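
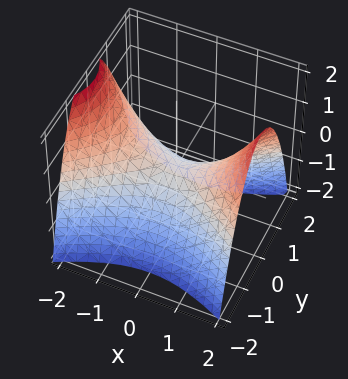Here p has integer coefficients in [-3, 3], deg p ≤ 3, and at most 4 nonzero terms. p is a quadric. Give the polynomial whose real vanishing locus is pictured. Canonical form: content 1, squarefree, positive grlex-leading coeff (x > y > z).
x^2 - 2*y^2 - 2*z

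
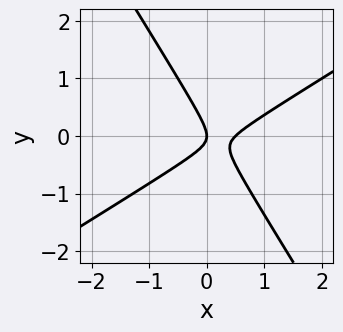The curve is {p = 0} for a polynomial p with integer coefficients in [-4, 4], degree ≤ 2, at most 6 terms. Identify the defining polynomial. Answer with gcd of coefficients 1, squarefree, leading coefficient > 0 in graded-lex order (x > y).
2*x^2 - 2*x*y - 2*y^2 - x

First, the degree is 2 — no degree-1 curve has this shape.
Then, reading off the gridlines: it meets the x-axis at x = 0 (among the integer gridlines); one y-axis crossing is at y = 0.
Finally, solving for integer coefficients yields p as stated.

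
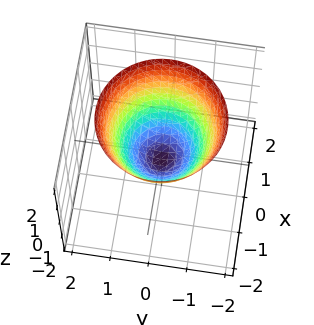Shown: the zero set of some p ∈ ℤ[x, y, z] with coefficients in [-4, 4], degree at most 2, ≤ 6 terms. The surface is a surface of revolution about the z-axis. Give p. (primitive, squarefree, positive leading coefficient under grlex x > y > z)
2*x^2 + 2*y^2 - 2*z - 1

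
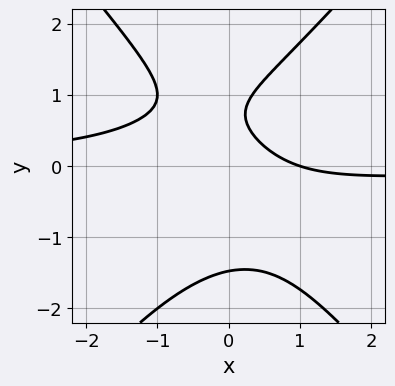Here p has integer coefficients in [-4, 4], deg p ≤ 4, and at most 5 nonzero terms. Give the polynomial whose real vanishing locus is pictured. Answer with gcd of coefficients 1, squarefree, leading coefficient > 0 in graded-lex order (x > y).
3*x^2*y - 2*y^3 + 2*x + 3*y - 2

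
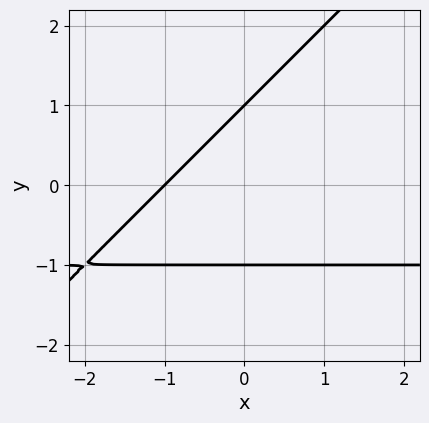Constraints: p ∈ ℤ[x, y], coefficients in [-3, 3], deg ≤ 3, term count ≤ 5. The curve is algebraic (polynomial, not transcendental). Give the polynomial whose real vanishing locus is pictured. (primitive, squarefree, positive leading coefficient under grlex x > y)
x*y - y^2 + x + 1

(a) deg p = 2. No degree-1 curve has this shape.
(b) Observable constraints: among the integer gridlines, it crosses the y-axis at y ∈ {-1, 1}; one x-axis crossing is at x = -1.
(c) Fitting integer coefficients to these (and the overall shape) gives p.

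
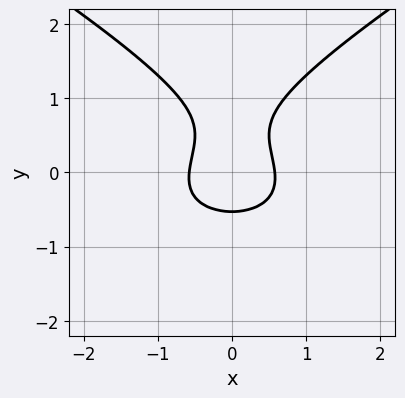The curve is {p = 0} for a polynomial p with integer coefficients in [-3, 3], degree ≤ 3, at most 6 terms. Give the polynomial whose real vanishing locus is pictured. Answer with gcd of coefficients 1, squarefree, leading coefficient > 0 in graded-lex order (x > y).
1. The degree is 3 — no degree-2 curve has this shape.
2. Symmetries: the x ↦ −x reflection is a symmetry, so x appears only in even powers.
3. Putting this together gives p.

x^2*y - 3*y^3 + 3*x^2 + 2*y^2 - 1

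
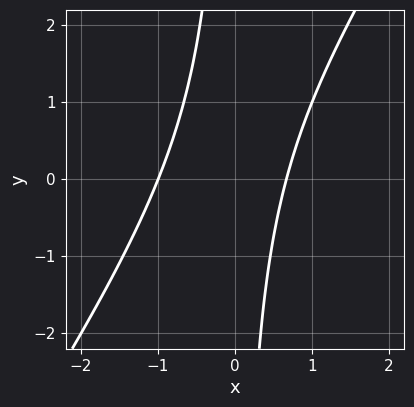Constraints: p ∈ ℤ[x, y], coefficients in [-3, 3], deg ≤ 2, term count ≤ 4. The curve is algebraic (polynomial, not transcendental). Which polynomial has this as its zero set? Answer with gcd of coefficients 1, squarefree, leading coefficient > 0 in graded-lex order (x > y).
First, the degree is 2 — a generic line meets the curve in up to 2 points.
Next, checking where it meets the axes: it crosses the x-axis at the gridline x = -1; the curve avoids every integer y-axis point in the box.
Finally, the integer polynomial consistent with all of this is the stated p.

3*x^2 - 2*x*y + x - 2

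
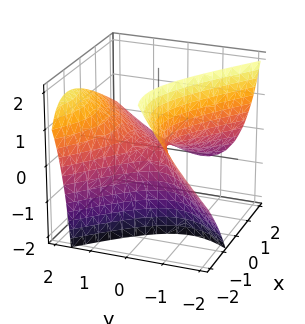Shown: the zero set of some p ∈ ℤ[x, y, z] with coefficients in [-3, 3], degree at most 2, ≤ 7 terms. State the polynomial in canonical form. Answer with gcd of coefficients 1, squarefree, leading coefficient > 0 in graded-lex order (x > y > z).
2*x^2 + 3*x*z - 3*y^2 + 3*y*z + 3*z

(a) The degree is 2 — a generic line meets the surface in up to 2 points.
(b) Observable constraints: it crosses the x-axis at the gridline x = 0; it meets the z-axis at z = 0 (among the integer gridlines).
(c) Matching integer coefficients to the picture gives p.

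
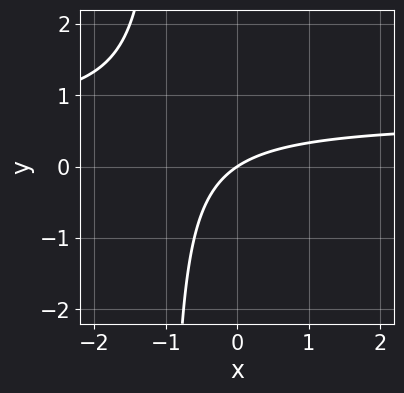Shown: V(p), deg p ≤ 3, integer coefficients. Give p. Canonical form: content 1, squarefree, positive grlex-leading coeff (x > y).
3*x*y - 2*x + 3*y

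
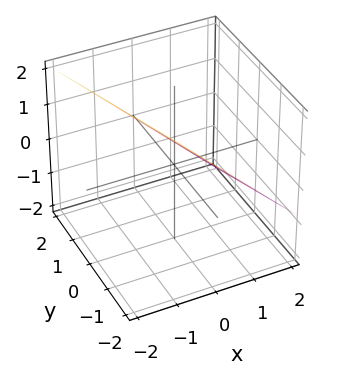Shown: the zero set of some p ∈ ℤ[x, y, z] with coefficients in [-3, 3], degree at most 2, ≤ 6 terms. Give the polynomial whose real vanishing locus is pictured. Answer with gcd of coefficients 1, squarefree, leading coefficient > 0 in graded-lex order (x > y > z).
3*x + y + 3*z - 2

1. The degree is 1 — the surface is flat (a plane).
2. Reading off the gridlines: it meets the y-axis at y = 2 (among the integer gridlines).
3. The integer polynomial consistent with all of this is the stated p.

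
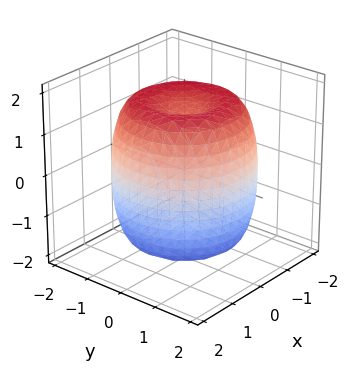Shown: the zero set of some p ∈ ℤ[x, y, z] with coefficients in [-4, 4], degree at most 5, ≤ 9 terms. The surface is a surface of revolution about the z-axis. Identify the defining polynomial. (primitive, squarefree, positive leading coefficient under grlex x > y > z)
x^4 + 2*x^2*y^2 + y^4 - 2*x^2 - 2*y^2 + z^2 - 2

First, the degree is 4 — a generic line meets the surface in up to 4 points.
Next, symmetries: the z-axis is an axis of rotation, so x and y enter only as x² + y².
Next, checking where it meets the axes: a circular section at z = 1 has radius between 1 and 2.
Finally, together with the visible shape, these determine p as stated.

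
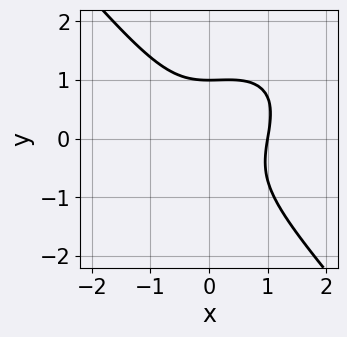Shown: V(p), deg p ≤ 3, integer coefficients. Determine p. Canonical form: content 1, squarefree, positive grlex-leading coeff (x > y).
2*x^3 - x^2*y + 2*y^3 - 2

First, degree: the shape is more complex than any degree-2 curve, so deg p = 3.
Next, observable constraints: it crosses the y-axis at the gridline y = 1; one x-axis crossing is at x = 1.
Finally, fitting integer coefficients to these (and the overall shape) gives p.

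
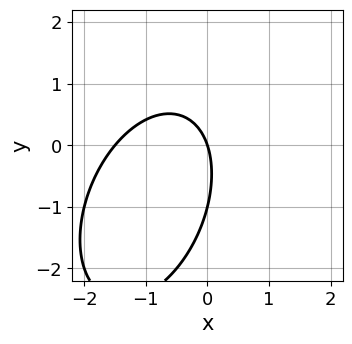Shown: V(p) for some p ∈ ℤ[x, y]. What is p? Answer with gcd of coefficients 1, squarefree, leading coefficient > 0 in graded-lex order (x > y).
2*x^2 - x*y + y^2 + 3*x + y

(a) Degree: the shape is more complex than any degree-1 curve, so deg p = 2.
(b) Reading off the gridlines: one x-axis crossing is at x = 0; the y-axis gridline crossings are at y ∈ {-1, 0}.
(c) Solving for integer coefficients yields p as stated.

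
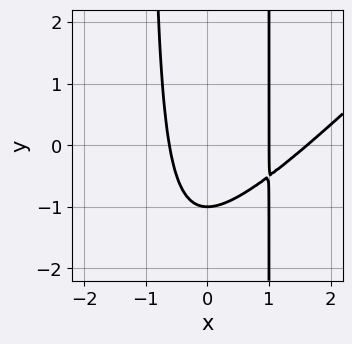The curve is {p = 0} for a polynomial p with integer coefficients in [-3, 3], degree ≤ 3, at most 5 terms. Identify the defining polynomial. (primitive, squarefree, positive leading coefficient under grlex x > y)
1. deg p = 3. The shape is more complex than any degree-2 curve.
2. Observable constraints: it meets the x-axis at x = 1 (among the integer gridlines); it meets the y-axis at y = -1 (among the integer gridlines).
3. Putting this together gives p.

x^3 - x^2*y - 2*x^2 + y + 1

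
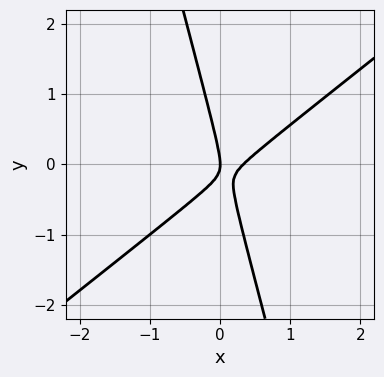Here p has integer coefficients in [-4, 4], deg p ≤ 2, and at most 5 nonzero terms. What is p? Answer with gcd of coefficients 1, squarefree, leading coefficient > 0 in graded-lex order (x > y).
3*x^2 - 3*x*y - y^2 - x

The degree is 2 — a generic line meets the curve in up to 2 points.
Observable constraints: it crosses the x-axis at the gridline x = 0; it meets the y-axis at y = 0 (among the integer gridlines).
These observations pin down the coefficients.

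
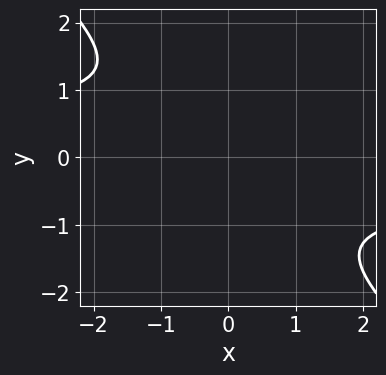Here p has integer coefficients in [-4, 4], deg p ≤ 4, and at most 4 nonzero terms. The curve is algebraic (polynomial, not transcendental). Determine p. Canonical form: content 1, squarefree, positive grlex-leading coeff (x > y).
(a) deg p = 4.
(b) Observable constraints: it misses every integer gridline on the y-axis; no x-intercept at any integer in the box.
(c) Together with the visible shape, these determine p as stated.

2*x*y^3 + 2*y^4 + 3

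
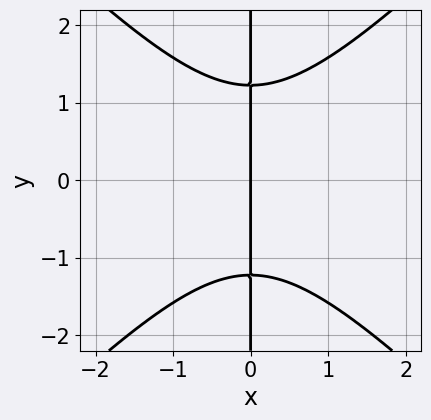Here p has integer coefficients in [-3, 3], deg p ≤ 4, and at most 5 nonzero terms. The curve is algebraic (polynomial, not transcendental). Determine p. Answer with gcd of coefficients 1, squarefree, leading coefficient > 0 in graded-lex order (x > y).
2*x^3 - 2*x*y^2 + 3*x

(a) The degree is 3 — no degree-2 curve has this shape.
(b) Symmetries: mirror symmetry y ↦ −y ⇒ only even powers of y.
(c) From the visible intercepts: every point of the y-axis in the box is on the curve; one x-axis crossing is at x = 0.
(d) These observations pin down the coefficients.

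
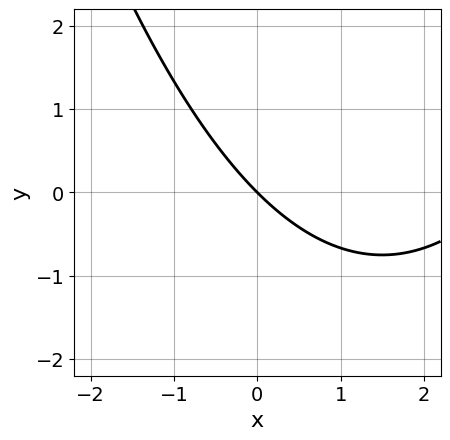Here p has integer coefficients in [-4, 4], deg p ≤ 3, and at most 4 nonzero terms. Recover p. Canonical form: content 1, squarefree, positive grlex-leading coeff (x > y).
x^2 - 3*x - 3*y

(a) The degree is 2 — the shape is more complex than any degree-1 curve.
(b) From the visible intercepts: it crosses the y-axis at the gridline y = 0; it crosses the x-axis at the gridline x = 0.
(c) Solving for integer coefficients yields p as stated.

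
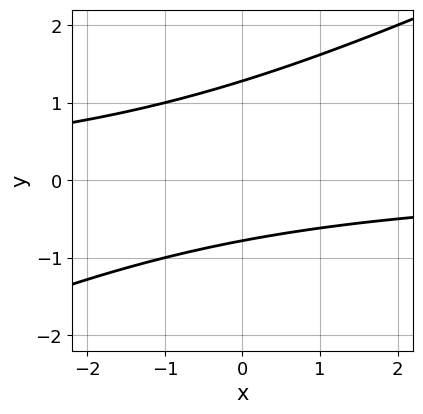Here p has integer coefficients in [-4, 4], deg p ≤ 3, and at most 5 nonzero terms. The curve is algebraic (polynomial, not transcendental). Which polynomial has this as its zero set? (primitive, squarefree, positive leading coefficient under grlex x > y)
x*y - 2*y^2 + y + 2

1. deg p = 2.
2. Reading off the gridlines: the curve avoids every integer x-axis point in the box.
3. Matching integer coefficients to the picture gives p.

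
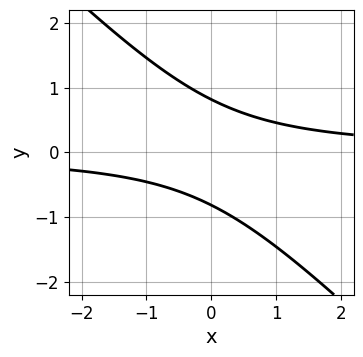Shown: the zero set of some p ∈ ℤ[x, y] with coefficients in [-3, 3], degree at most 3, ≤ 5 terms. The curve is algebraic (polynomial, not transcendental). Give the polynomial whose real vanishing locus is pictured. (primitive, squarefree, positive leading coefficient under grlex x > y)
3*x*y + 3*y^2 - 2

First, degree: a generic line meets the curve in up to 2 points, so deg p = 2.
Next, checking where it meets the axes: the curve avoids every integer x-axis point in the box.
Finally, fitting integer coefficients to these (and the overall shape) gives p.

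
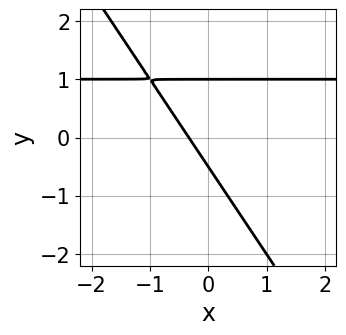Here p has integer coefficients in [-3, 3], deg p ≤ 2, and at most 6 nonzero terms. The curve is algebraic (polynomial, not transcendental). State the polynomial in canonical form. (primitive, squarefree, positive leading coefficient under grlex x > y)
First, the degree is 2 — a generic line meets the curve in up to 2 points.
Next, checking where it meets the axes: one y-axis crossing is at y = 1.
Finally, together with the visible shape, these determine p as stated.

3*x*y + 2*y^2 - 3*x - y - 1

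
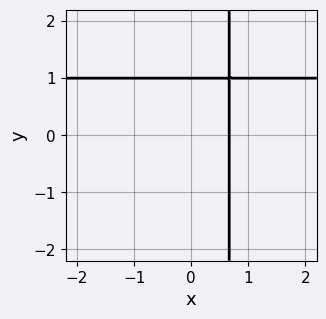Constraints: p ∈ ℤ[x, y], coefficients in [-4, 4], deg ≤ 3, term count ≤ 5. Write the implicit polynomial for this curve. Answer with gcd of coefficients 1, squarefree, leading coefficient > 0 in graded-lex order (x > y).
3*x*y - 3*x - 2*y + 2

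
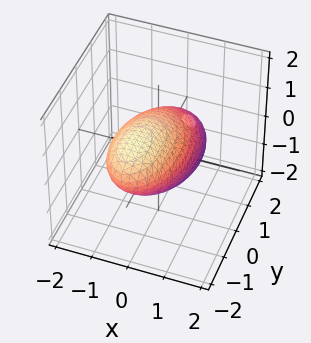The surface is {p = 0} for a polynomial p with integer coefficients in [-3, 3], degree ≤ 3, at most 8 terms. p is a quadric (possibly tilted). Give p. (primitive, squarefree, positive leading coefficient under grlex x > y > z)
First, deg p = 2. The shape is more complex than any degree-1 surface.
Then, from the visible intercepts: among the integer gridlines, it crosses the x-axis at x ∈ {-1, 1}; the z-axis gridline crossings are at z ∈ {-1, 1}.
Finally, these observations pin down the coefficients.

3*x^2 + x*z + y^2 + 2*y*z + 3*z^2 - 3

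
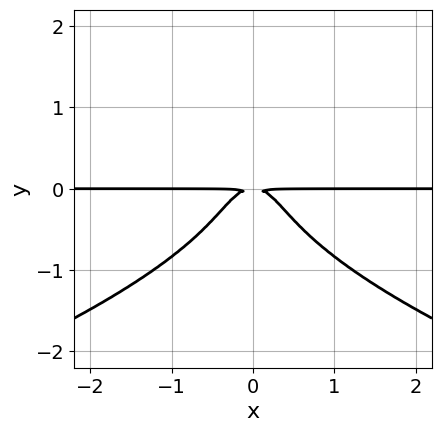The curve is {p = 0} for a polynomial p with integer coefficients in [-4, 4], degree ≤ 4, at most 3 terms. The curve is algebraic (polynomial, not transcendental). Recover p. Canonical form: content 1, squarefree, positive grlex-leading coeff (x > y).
Degree: no degree-3 curve has this shape, so deg p = 4.
Symmetries: the x ↦ −x reflection is a symmetry, so x appears only in even powers.
Checking where it meets the axes: the visible x-axis segment lies entirely on the curve.
The integer polynomial consistent with all of this is the stated p.

2*y^4 + 2*x^2*y + y^2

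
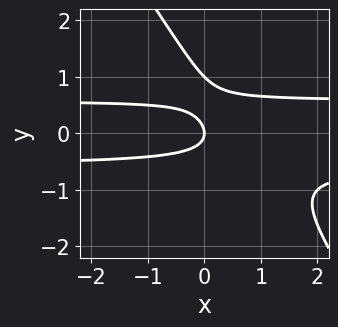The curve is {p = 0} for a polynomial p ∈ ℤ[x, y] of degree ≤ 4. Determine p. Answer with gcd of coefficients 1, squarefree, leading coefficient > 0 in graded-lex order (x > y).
3*x*y^2 + 2*y^3 - 2*y^2 - x

deg p = 3. A generic line meets the curve in up to 3 points.
Checking where it meets the axes: the y-axis gridline crossings are at y ∈ {0, 1}; one x-axis crossing is at x = 0.
Solving for integer coefficients yields p as stated.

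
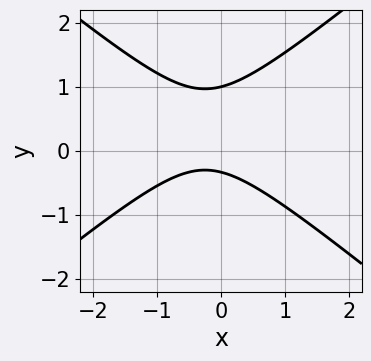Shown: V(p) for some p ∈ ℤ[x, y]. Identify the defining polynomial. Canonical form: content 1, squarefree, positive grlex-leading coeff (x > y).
2*x^2 - 3*y^2 + x + 2*y + 1

(a) deg p = 2. The shape is more complex than any degree-1 curve.
(b) From the visible intercepts: no x-intercept at any integer in the box; one y-axis crossing is at y = 1.
(c) Putting this together gives p.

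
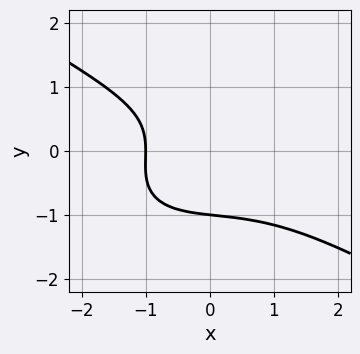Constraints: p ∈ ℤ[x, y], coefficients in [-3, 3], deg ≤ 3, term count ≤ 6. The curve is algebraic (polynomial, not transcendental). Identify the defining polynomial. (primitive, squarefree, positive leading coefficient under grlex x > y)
x^3 - x*y^2 + 3*y^3 + 2*x + 3

(a) Degree: the shape is more complex than any degree-2 curve, so deg p = 3.
(b) Checking where it meets the axes: it crosses the x-axis at the gridline x = -1; it crosses the y-axis at the gridline y = -1.
(c) Fitting integer coefficients to these (and the overall shape) gives p.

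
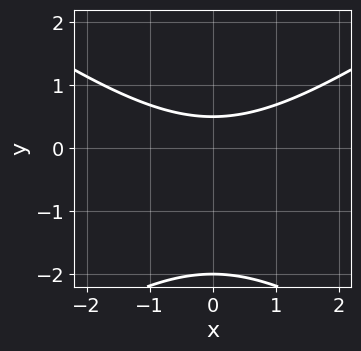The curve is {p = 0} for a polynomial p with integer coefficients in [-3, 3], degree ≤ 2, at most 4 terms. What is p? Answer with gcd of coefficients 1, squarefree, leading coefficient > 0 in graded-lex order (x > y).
x^2 - 2*y^2 - 3*y + 2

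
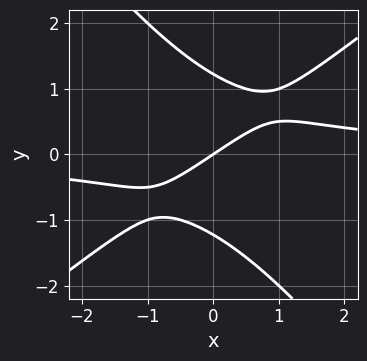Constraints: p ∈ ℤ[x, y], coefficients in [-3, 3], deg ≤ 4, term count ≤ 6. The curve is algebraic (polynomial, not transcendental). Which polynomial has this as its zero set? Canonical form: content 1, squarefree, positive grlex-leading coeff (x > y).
The degree is 3 — the shape is more complex than any degree-2 curve.
From the axis intercepts and sections: it meets the y-axis at y = 0 (among the integer gridlines); it meets the x-axis at x = 0 (among the integer gridlines).
Solving for integer coefficients yields p as stated.

2*x^2*y - x*y^2 - 2*y^3 - 2*x + 3*y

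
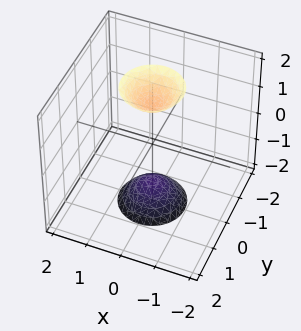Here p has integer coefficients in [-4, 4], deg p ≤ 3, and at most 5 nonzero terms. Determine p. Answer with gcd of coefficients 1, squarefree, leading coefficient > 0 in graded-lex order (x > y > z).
First, there are 2 components. Treating them together as one polynomial.
Then, the degree is 2 — two sheets facing apart; a quadric.
Then, by symmetry, every cross-section ⟂ z is a circle, so x, y appear only via x² + y²; mirror symmetry z ↦ −z ⇒ only even powers of z.
Then, from the axis intercepts and sections: it misses every integer gridline on the y-axis; it misses every integer gridline on the x-axis; a circular section at z = 2 has radius between 0 and 1.
Finally, these observations pin down the coefficients.

3*x^2 + 3*y^2 - z^2 + 2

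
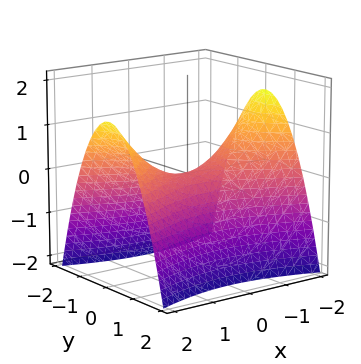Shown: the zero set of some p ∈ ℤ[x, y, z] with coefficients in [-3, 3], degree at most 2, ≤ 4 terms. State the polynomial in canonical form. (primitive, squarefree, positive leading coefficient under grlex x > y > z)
deg p = 2. A saddle surface; a quadric.
Symmetries: it's symmetric under y → −y, forcing even powers of y; mirror symmetry x ↦ −x ⇒ only even powers of x.
Observable constraints: it crosses the z-axis at the gridline z = 0; one x-axis crossing is at x = 0; it meets the y-axis at y = 0 (among the integer gridlines).
Assembling these constraints gives the stated polynomial.

x^2 - 3*y^2 - 3*z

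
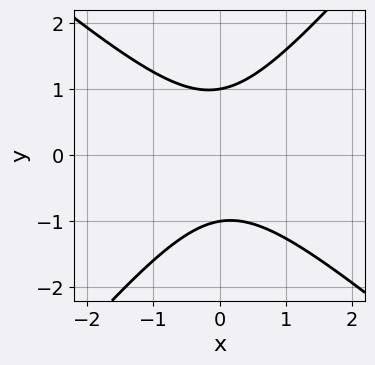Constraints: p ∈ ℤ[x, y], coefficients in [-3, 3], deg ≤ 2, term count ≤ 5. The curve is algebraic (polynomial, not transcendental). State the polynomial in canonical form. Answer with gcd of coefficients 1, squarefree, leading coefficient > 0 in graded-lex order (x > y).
First, deg p = 2.
Next, observable constraints: among the integer gridlines, it crosses the y-axis at y ∈ {-1, 1}; it misses every integer gridline on the x-axis.
Finally, together with the visible shape, these determine p as stated.

3*x^2 + x*y - 3*y^2 + 3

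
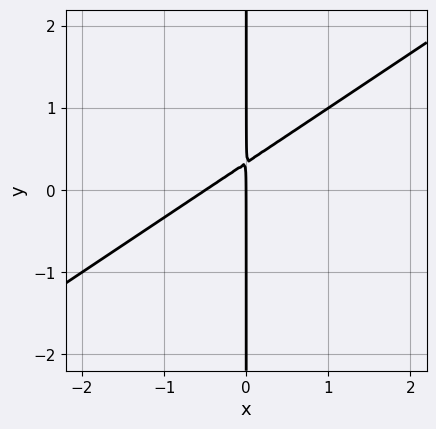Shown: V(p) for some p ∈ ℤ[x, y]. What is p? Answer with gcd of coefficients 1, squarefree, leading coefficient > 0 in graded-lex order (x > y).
1. Degree: no degree-1 curve has this shape, so deg p = 2.
2. Against the integer gridlines: it meets the x-axis at x = 0 (among the integer gridlines); every point of the y-axis in the box is on the curve.
3. Fitting integer coefficients to these (and the overall shape) gives p.

2*x^2 - 3*x*y + x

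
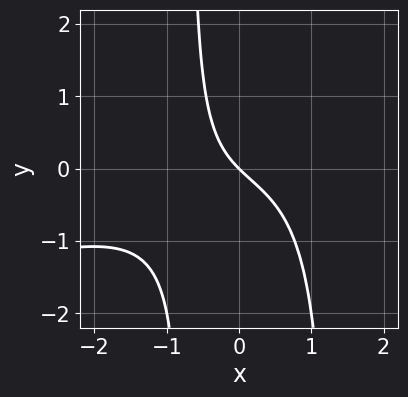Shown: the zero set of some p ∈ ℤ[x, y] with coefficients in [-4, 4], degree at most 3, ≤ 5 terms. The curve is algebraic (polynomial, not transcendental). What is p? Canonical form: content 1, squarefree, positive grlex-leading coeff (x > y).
x^3 - 3*x^2*y + 2*x*y + 3*x + 3*y

(a) deg p = 3. The shape is more complex than any degree-2 curve.
(b) Observable constraints: one y-axis crossing is at y = 0; one x-axis crossing is at x = 0.
(c) Solving for integer coefficients yields p as stated.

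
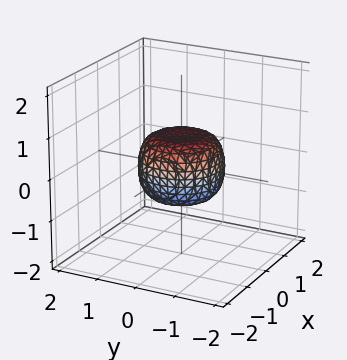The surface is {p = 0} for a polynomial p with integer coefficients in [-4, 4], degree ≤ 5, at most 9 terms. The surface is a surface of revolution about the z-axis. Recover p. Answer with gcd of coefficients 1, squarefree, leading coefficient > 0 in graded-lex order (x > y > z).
2*x^4 + 4*x^2*y^2 + 2*y^4 - x^2 - y^2 + 2*z^2 - 1

First, the degree is 4 — the shape is more complex than any degree-3 surface.
Then, symmetries: every cross-section ⟂ z is a circle, so x, y appear only via x² + y².
Then, from the axis intercepts and sections: the y-axis gridline crossings are at y ∈ {-1, 1}; a circular section at z = 0 has radius exactly 1; among the integer gridlines, it crosses the x-axis at x ∈ {-1, 1}.
Finally, these observations pin down the coefficients.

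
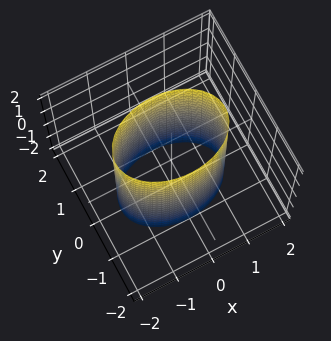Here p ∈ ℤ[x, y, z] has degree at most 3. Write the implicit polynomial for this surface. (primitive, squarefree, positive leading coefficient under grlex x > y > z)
x^2 + 2*y^2 - 2

Degree: a cylinder; a quadric, so deg p = 2.
Symmetries: it's symmetric under x → −x, forcing even powers of x; it's symmetric under y → −y, forcing even powers of y; it's symmetric under z → −z, forcing even powers of z.
Against the integer gridlines: the y-axis gridline crossings are at y ∈ {-1, 1}; the surface avoids every integer z-axis point in the box.
Fitting integer coefficients to these (and the overall shape) gives p.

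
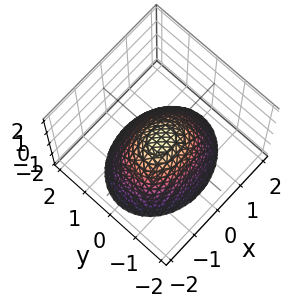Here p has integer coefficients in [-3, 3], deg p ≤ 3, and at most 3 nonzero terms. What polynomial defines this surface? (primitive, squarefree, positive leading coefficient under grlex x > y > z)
2*x^2 + 3*y^2 + 3*z

1. The degree is 2 — a single bowl opening along one axis; a quadric.
2. Symmetries: the x ↦ −x reflection is a symmetry, so x appears only in even powers; the y ↦ −y reflection is a symmetry, so y appears only in even powers.
3. Observable constraints: it crosses the z-axis at the gridline z = 0; it meets the y-axis at y = 0 (among the integer gridlines).
4. Assembling these constraints gives the stated polynomial.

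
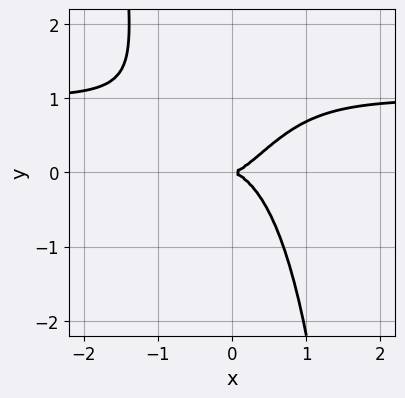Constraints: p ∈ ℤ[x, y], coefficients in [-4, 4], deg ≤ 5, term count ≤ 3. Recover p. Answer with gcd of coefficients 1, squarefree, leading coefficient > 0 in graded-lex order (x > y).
First, deg p = 4.
Then, checking where it meets the axes: it crosses the y-axis at the gridline y = 0; one x-axis crossing is at x = 0.
Finally, assembling these constraints gives the stated polynomial.

3*x^3*y - 3*x^3 + 2*y^2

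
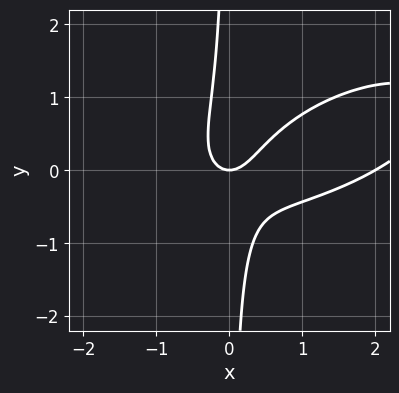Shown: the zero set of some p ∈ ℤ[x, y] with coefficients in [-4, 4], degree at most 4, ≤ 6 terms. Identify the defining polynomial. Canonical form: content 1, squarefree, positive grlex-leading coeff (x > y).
x^3 - 2*x^2*y + 3*x*y^2 - 2*x^2 + y

1. deg p = 3.
2. Against the integer gridlines: it meets the y-axis at y = 0 (among the integer gridlines); among the integer gridlines, it crosses the x-axis at x ∈ {0, 2}.
3. Fitting integer coefficients to these (and the overall shape) gives p.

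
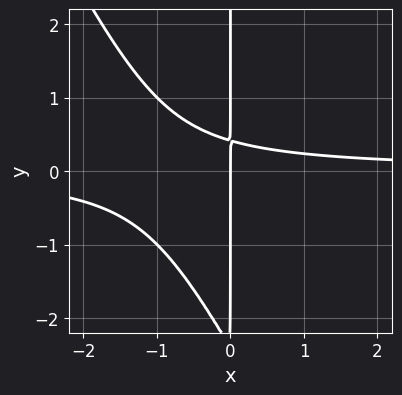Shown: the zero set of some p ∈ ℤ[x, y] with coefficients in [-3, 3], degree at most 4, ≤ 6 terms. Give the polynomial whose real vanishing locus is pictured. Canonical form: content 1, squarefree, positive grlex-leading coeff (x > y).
2*x^2*y + x*y^2 + 2*x*y - x

The degree is 3 — the shape is more complex than any degree-2 curve.
From the axis intercepts and sections: the visible y-axis segment lies entirely on the curve; it crosses the x-axis at the gridline x = 0.
Together with the visible shape, these determine p as stated.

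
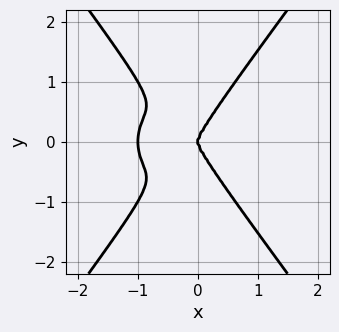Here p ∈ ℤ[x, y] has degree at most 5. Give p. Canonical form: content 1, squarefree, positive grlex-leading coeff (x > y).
3*x^4 + 2*x^2*y^2 - 2*y^4 + 3*x^3

1. The degree is 4 — the shape is more complex than any degree-3 curve.
2. Symmetries: the y ↦ −y reflection is a symmetry, so y appears only in even powers.
3. Observable constraints: it meets the y-axis at y = 0 (among the integer gridlines); among the integer gridlines, it crosses the x-axis at x ∈ {-1, 0}.
4. These observations pin down the coefficients.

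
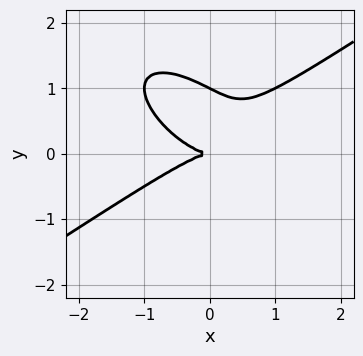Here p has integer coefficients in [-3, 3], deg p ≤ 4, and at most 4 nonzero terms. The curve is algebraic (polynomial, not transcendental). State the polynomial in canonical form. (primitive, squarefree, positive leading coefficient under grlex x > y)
First, the degree is 3 — a generic line meets the curve in up to 3 points.
Then, observable constraints: among the integer gridlines, it crosses the y-axis at y ∈ {0, 1}; it meets the x-axis at x = 0 (among the integer gridlines).
Finally, these observations pin down the coefficients.

x^3 - x*y^2 - 2*y^3 + 2*y^2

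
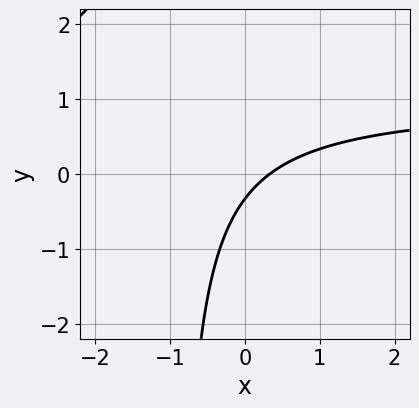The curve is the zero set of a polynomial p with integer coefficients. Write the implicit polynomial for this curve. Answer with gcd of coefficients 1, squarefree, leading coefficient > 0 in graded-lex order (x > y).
(a) Degree: no degree-1 curve has this shape, so deg p = 2.
(b) Putting this together gives p.

3*x*y - 3*x + 3*y + 1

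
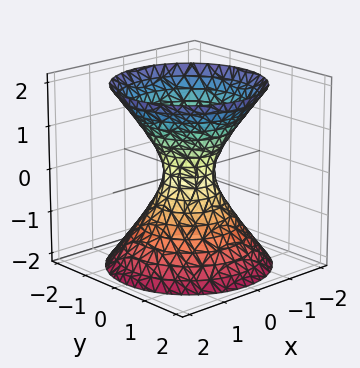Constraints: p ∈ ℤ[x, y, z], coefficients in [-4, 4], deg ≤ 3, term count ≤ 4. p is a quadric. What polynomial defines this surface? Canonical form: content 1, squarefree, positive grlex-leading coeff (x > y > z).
(a) Degree: one connected sheet with a waist; a quadric, so deg p = 2.
(b) Symmetries: the z-axis is an axis of rotation, so x and y enter only as x² + y²; the z ↦ −z reflection is a symmetry, so z appears only in even powers.
(c) From the visible intercepts: it misses every integer gridline on the z-axis; a circular section at z = -1 has radius exactly 1.
(d) Solving for integer coefficients yields p as stated.

3*x^2 + 3*y^2 - 2*z^2 - 1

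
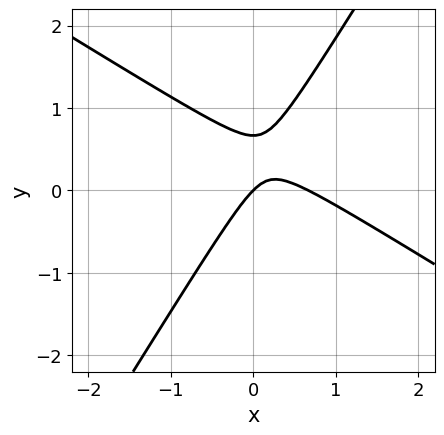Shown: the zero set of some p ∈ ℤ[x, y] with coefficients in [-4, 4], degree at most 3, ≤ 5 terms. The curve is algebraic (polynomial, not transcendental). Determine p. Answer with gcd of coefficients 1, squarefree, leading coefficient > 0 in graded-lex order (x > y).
3*x^2 + 3*x*y - 3*y^2 - 2*x + 2*y

1. deg p = 2. A generic line meets the curve in up to 2 points.
2. From the axis intercepts and sections: it meets the y-axis at y = 0 (among the integer gridlines); it crosses the x-axis at the gridline x = 0.
3. Assembling these constraints gives the stated polynomial.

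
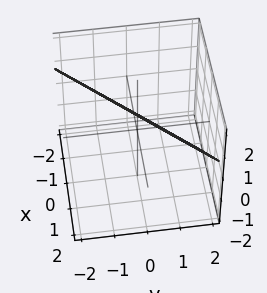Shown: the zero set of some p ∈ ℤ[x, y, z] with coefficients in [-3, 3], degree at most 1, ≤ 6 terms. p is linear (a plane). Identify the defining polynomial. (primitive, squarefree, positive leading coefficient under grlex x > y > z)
3*x - 3*y - 3*z + 2

Degree: the surface is flat (a plane), so deg p = 1.
Solving for integer coefficients yields p as stated.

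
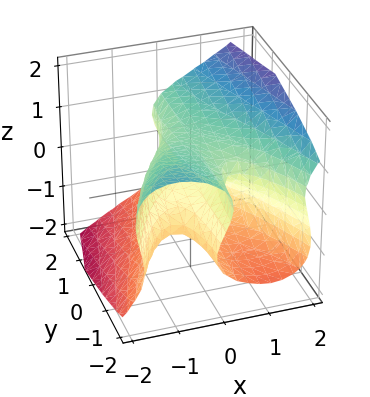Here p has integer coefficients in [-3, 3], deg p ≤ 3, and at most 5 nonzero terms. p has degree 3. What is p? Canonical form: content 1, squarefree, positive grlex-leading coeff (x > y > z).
(a) deg p = 3. A generic line meets the surface in up to 3 points.
(b) Observable constraints: the z-axis gridline crossings are at z ∈ {-1, 0, 1}; it meets the x-axis at x = 0 (among the integer gridlines).
(c) Assembling these constraints gives the stated polynomial. Check: (0, 1, 0) on the y-axis lies on the surface, and p(0, 1, 0) = 0. ✓

2*x^3 - 3*z^3 + 3*x*y + 3*z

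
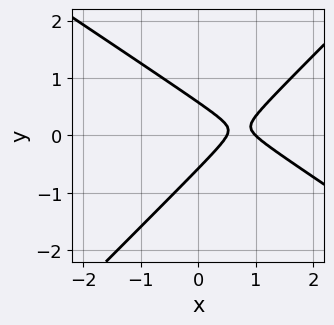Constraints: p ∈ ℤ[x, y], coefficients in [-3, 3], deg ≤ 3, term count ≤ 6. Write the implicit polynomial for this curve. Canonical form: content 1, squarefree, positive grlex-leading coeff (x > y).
First, degree: the shape is more complex than any degree-1 curve, so deg p = 2.
Then, observable constraints: one x-axis crossing is at x = 1.
Finally, fitting integer coefficients to these (and the overall shape) gives p.

2*x^2 + x*y - 3*y^2 - 3*x + 1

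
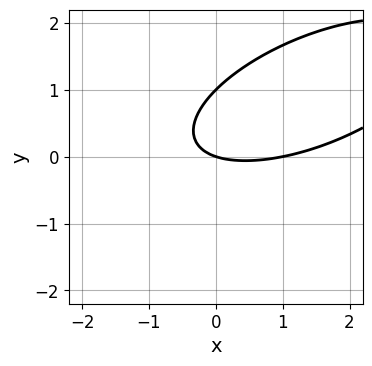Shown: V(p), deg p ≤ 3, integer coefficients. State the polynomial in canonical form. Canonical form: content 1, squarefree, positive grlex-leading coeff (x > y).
x^2 - 2*x*y + 3*y^2 - x - 3*y

deg p = 2. No degree-1 curve has this shape.
Observable constraints: among the integer gridlines, it crosses the x-axis at x ∈ {0, 1}; the y-axis gridline crossings are at y ∈ {0, 1}.
Assembling these constraints gives the stated polynomial.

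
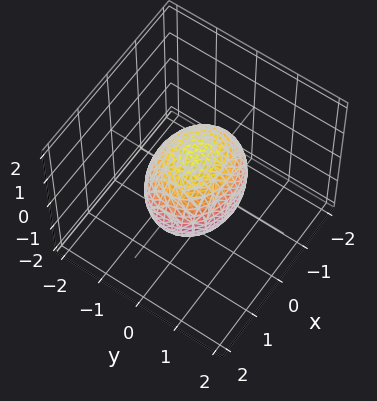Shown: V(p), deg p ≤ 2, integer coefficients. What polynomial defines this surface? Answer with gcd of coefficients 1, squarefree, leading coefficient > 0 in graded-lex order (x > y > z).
1. Degree: a closed, bounded, convex surface; a quadric, so deg p = 2.
2. Symmetries: mirror symmetry x ↦ −x ⇒ only even powers of x; it's symmetric under y → −y, forcing even powers of y; mirror symmetry z ↦ −z ⇒ only even powers of z.
3. From the visible intercepts: the y-axis gridline crossings are at y ∈ {-1, 1}.
4. Fitting integer coefficients to these (and the overall shape) gives p.

2*x^2 + 3*y^2 + 2*z^2 - 3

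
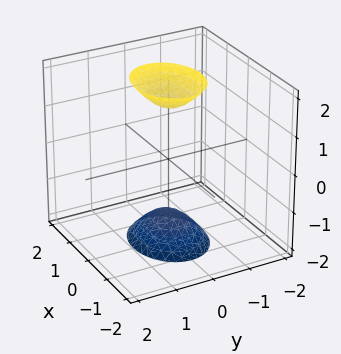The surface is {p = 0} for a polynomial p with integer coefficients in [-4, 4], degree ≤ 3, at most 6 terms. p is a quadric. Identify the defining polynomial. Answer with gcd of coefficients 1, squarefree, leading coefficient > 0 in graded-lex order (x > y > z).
2*x^2 + 3*y^2 - z^2 + 2

First, I count 2 distinct pieces.
Next, deg p = 2.
Then, symmetries: it's symmetric under z → −z, forcing even powers of z; mirror symmetry x ↦ −x ⇒ only even powers of x; the y ↦ −y reflection is a symmetry, so y appears only in even powers.
Next, against the integer gridlines: it misses every integer gridline on the x-axis; no y-intercept at any integer in the box.
Finally, these observations pin down the coefficients.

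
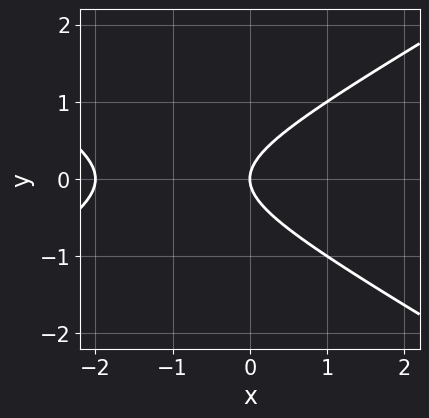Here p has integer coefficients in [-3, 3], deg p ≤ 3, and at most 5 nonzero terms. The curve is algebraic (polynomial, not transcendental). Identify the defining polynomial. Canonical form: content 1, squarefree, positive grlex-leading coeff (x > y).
x^2 - 3*y^2 + 2*x

(a) deg p = 2. The shape is more complex than any degree-1 curve.
(b) Symmetries: the y ↦ −y reflection is a symmetry, so y appears only in even powers.
(c) Checking where it meets the axes: among the integer gridlines, it crosses the x-axis at x ∈ {-2, 0}; it meets the y-axis at y = 0 (among the integer gridlines).
(d) These observations pin down the coefficients.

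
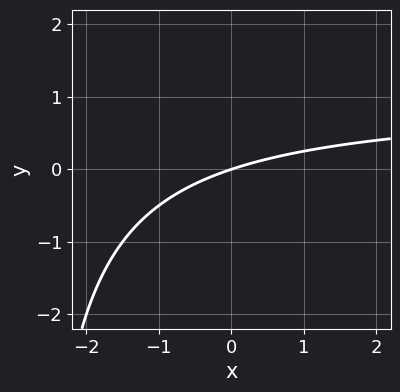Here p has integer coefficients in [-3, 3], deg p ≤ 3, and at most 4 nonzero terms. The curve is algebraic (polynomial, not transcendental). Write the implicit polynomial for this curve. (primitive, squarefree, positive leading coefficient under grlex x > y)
x*y - x + 3*y

1. The degree is 2 — a generic line meets the curve in up to 2 points.
2. From the visible intercepts: one y-axis crossing is at y = 0; it crosses the x-axis at the gridline x = 0.
3. Assembling these constraints gives the stated polynomial.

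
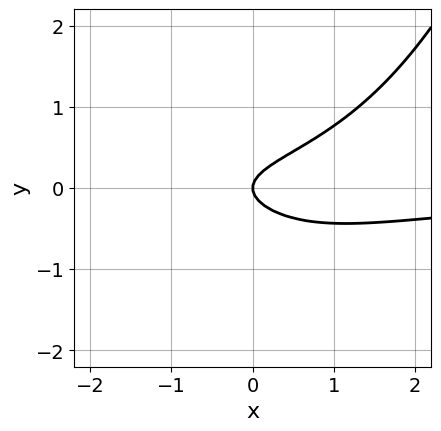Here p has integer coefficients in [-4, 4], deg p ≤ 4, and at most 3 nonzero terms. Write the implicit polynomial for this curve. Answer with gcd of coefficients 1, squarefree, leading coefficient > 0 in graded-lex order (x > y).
1. Degree: no degree-2 curve has this shape, so deg p = 3.
2. From the visible intercepts: it crosses the x-axis at the gridline x = 0; it meets the y-axis at y = 0 (among the integer gridlines).
3. The integer polynomial consistent with all of this is the stated p.

x^2*y - 3*y^2 + x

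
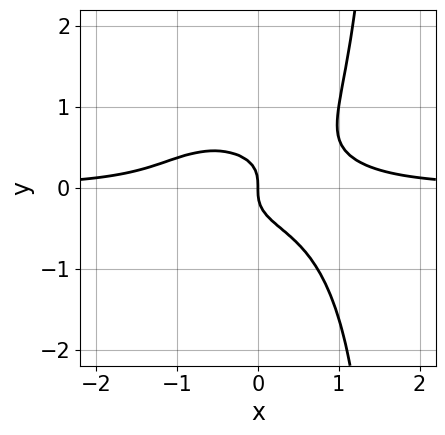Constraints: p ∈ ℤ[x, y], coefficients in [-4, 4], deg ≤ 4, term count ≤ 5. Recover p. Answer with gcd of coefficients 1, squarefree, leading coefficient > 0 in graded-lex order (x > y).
First, deg p = 4.
Next, against the integer gridlines: it meets the y-axis at y = 0 (among the integer gridlines); it crosses the x-axis at the gridline x = 0.
Finally, matching integer coefficients to the picture gives p.

2*x^3*y + 2*x*y^3 - 3*y^3 - x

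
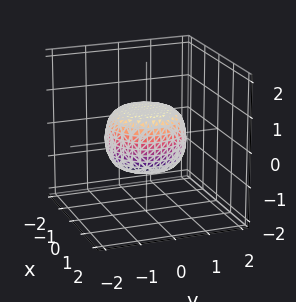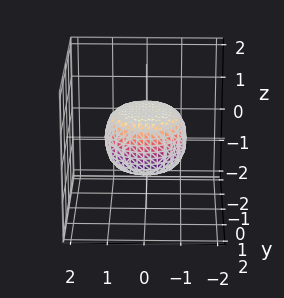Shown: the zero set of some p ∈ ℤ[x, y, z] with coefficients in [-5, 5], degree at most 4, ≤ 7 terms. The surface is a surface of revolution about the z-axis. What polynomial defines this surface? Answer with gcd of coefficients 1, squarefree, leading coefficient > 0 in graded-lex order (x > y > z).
2*x^4 + 4*x^2*y^2 + 2*y^4 - x^2 - y^2 + 3*z^2 - 2

The degree is 4 — a generic line meets the surface in up to 4 points.
Symmetry: every cross-section ⟂ z is a circle, so x, y appear only via x² + y².
Reading off the gridlines: a circular section at z = 0 has radius between 1 and 2.
The integer polynomial consistent with all of this is the stated p.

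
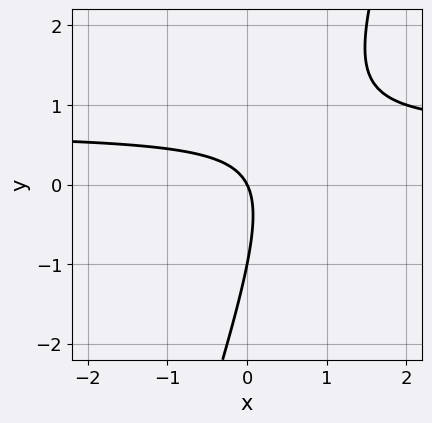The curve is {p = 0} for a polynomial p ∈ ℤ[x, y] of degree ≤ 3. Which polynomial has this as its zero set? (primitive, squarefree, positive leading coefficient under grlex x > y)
3*x*y - y^2 - 2*x - y

First, degree: no degree-1 curve has this shape, so deg p = 2.
Next, observable constraints: among the integer gridlines, it crosses the y-axis at y ∈ {-1, 0}; one x-axis crossing is at x = 0.
Finally, putting this together gives p.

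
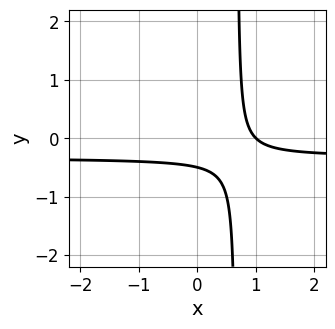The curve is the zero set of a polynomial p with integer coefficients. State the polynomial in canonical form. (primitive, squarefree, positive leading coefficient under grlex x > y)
(a) deg p = 2. No degree-1 curve has this shape.
(b) From the axis intercepts and sections: it crosses the x-axis at the gridline x = 1.
(c) Fitting integer coefficients to these (and the overall shape) gives p.

3*x*y + x - 2*y - 1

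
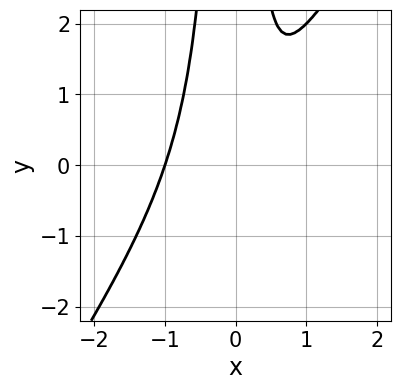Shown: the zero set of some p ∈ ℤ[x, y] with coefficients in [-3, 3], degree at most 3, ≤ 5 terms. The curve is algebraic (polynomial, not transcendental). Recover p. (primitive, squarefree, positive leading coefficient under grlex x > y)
Degree: the shape is more complex than any degree-2 curve, so deg p = 3.
From the axis intercepts and sections: it meets the x-axis at x = -1 (among the integer gridlines); no y-intercept at any integer in the box.
Together with the visible shape, these determine p as stated.

3*x^3 - 2*x^2*y + x^2 - x + 1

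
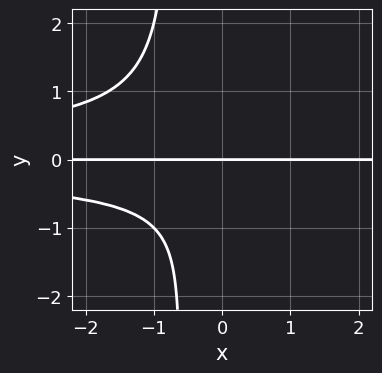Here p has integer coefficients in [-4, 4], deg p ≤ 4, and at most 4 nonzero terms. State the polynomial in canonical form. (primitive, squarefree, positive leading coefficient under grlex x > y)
1. The degree is 4 — a generic line meets the curve in up to 4 points.
2. Reading off the gridlines: it crosses the y-axis at the gridline y = 0; every point of the x-axis in the box is on the curve.
3. Fitting integer coefficients to these (and the overall shape) gives p.

3*x*y^3 + 2*y^3 + y^2 + 2*y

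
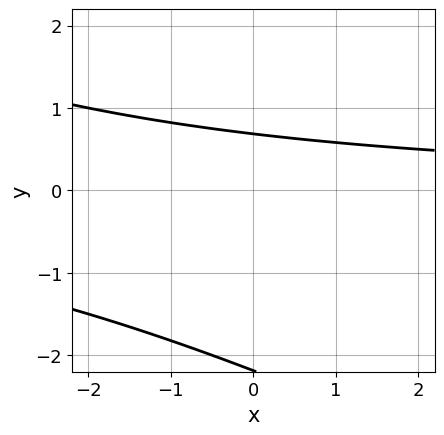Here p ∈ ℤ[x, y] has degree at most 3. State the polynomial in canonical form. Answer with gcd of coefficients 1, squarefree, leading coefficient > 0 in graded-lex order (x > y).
x*y + 2*y^2 + 3*y - 3

(a) deg p = 2. A generic line meets the curve in up to 2 points.
(b) From the visible intercepts: no x-intercept at any integer in the box.
(c) Fitting integer coefficients to these (and the overall shape) gives p.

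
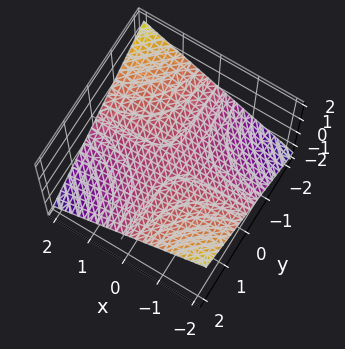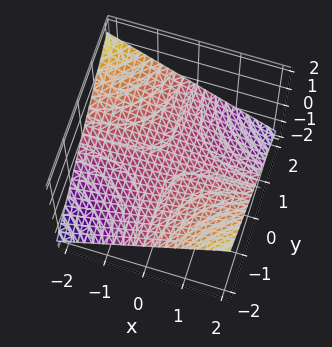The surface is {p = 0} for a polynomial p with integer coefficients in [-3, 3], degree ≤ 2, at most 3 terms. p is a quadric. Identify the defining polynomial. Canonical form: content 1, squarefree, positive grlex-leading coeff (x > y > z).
x*y + 3*z

First, deg p = 2. A saddle surface; a quadric.
Next, from the axis intercepts and sections: the visible x-axis segment lies entirely on the surface; one z-axis crossing is at z = 0; the visible y-axis segment lies entirely on the surface.
Finally, these observations pin down the coefficients.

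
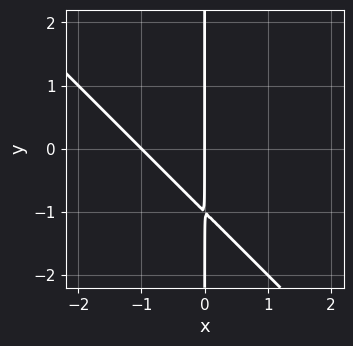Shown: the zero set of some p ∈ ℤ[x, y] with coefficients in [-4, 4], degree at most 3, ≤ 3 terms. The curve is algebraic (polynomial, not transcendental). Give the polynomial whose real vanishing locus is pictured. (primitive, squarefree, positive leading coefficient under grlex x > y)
x^2 + x*y + x

First, deg p = 2. No degree-1 curve has this shape.
Then, from the axis intercepts and sections: every point of the y-axis in the box is on the curve; the x-axis gridline crossings are at x ∈ {-1, 0}.
Finally, together with the visible shape, these determine p as stated.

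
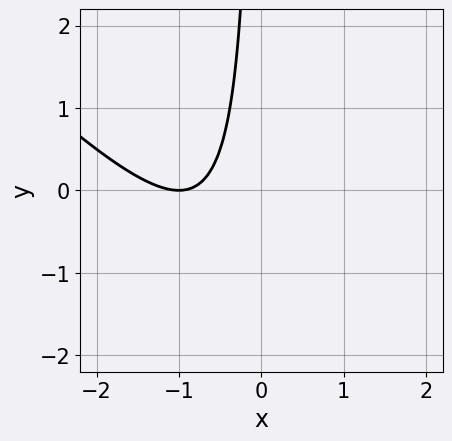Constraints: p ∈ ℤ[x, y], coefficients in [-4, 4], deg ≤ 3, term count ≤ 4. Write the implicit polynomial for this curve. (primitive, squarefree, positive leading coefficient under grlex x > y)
x^2 + x*y + 2*x + 1

1. deg p = 2.
2. Against the integer gridlines: it misses every integer gridline on the y-axis; it crosses the x-axis at the gridline x = -1.
3. Assembling these constraints gives the stated polynomial.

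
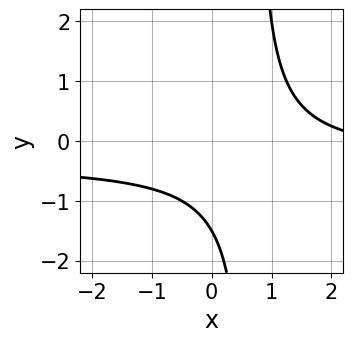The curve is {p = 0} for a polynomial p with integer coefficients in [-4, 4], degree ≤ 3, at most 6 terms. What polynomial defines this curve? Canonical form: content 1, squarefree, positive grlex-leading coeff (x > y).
3*x*y + x - 2*y - 3

First, the degree is 2 — no degree-1 curve has this shape.
Next, from the visible intercepts: no x-intercept at any integer in the box.
Finally, solving for integer coefficients yields p as stated.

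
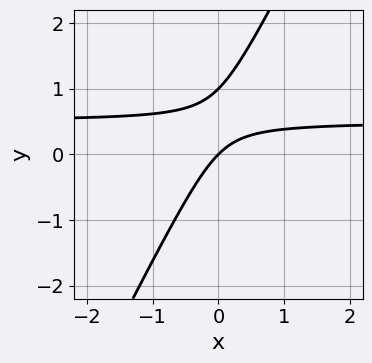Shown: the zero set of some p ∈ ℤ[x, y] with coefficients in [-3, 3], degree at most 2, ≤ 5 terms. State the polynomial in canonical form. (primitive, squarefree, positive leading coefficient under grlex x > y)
2*x*y - y^2 - x + y

(a) Degree: a generic line meets the curve in up to 2 points, so deg p = 2.
(b) Against the integer gridlines: among the integer gridlines, it crosses the y-axis at y ∈ {0, 1}; it crosses the x-axis at the gridline x = 0.
(c) Assembling these constraints gives the stated polynomial.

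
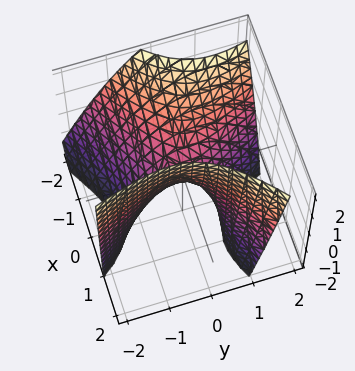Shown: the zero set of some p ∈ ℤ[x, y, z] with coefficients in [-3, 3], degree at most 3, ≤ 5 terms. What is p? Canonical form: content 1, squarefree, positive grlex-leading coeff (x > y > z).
3*x^2 - 3*x*y + 2*x*z - 2*y^2 - 2*z

1. Degree: no degree-1 surface has this shape, so deg p = 2.
2. Checking where it meets the axes: it meets the x-axis at x = 0 (among the integer gridlines); it meets the z-axis at z = 0 (among the integer gridlines); it meets the y-axis at y = 0 (among the integer gridlines).
3. Together with the visible shape, these determine p as stated.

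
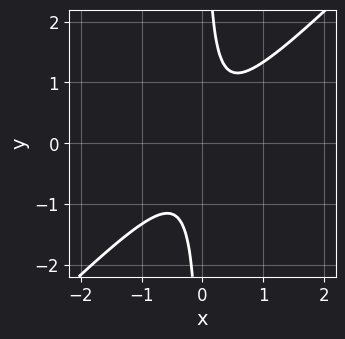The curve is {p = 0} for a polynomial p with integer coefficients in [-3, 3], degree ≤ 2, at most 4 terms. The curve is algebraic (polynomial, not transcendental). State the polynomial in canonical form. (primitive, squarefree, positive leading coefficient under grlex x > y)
3*x^2 - 3*x*y + 1

(a) The degree is 2 — no degree-1 curve has this shape.
(b) Observable constraints: no x-intercept at any integer in the box; it misses every integer gridline on the y-axis.
(c) Together with the visible shape, these determine p as stated.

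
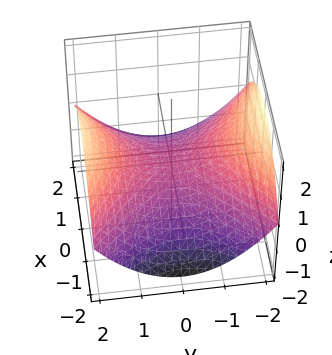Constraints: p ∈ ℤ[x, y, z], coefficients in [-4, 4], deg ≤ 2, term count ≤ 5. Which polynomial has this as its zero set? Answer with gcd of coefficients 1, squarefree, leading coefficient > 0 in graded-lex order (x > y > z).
x^2 - y^2 + 3*z

First, degree: a hyperbolic paraboloid; a quadric, so deg p = 2.
Then, symmetries: the x ↦ −x reflection is a symmetry, so x appears only in even powers; mirror symmetry y ↦ −y ⇒ only even powers of y.
Next, observable constraints: it meets the x-axis at x = 0 (among the integer gridlines); it crosses the z-axis at the gridline z = 0; it crosses the y-axis at the gridline y = 0.
Finally, together with the visible shape, these determine p as stated.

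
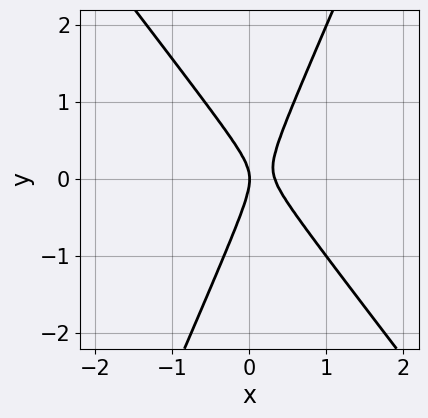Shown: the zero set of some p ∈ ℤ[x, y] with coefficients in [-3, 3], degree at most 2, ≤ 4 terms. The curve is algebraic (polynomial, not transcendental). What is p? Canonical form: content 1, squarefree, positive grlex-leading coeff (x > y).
3*x^2 + x*y - y^2 - x

First, deg p = 2. No degree-1 curve has this shape.
Next, checking where it meets the axes: one y-axis crossing is at y = 0; it crosses the x-axis at the gridline x = 0.
Finally, the integer polynomial consistent with all of this is the stated p.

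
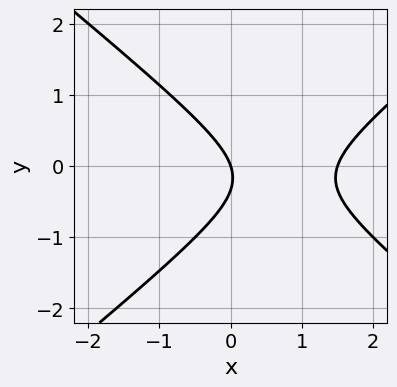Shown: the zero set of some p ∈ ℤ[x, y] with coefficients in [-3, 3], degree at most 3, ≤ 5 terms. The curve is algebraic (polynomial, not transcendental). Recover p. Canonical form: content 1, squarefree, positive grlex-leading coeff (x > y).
2*x^2 - 3*y^2 - 3*x - y

(a) The degree is 2 — no degree-1 curve has this shape.
(b) Against the integer gridlines: it meets the x-axis at x = 0 (among the integer gridlines); one y-axis crossing is at y = 0.
(c) Matching integer coefficients to the picture gives p.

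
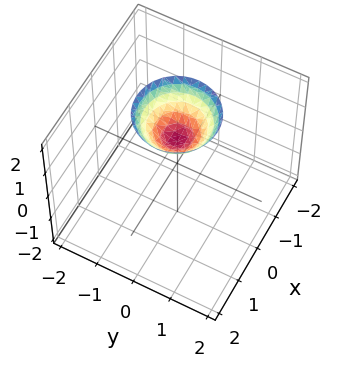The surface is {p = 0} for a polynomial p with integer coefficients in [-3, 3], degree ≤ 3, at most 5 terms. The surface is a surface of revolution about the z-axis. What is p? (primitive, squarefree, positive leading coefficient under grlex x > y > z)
x^2 + y^2 - z + 1

The degree is 2 — a generic line meets the surface in up to 2 points.
Symmetries: rotational symmetry about the z-axis ⇒ p depends on x, y only through x² + y².
From the axis intercepts and sections: it meets the z-axis at z = 1 (among the integer gridlines); no x-intercept at any integer in the box; a circular section at z = 2 has radius exactly 1; no y-intercept at any integer in the box.
Solving for integer coefficients yields p as stated.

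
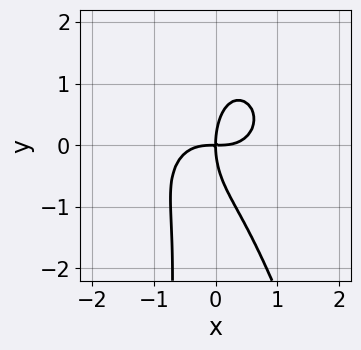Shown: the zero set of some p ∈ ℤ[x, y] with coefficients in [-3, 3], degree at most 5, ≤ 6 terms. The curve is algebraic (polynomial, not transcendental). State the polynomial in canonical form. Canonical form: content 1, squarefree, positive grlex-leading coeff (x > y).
3*x^4 + 3*x^2*y^2 + x*y^3 + y^3 - 3*x*y

(a) Degree: a generic line meets the curve in up to 4 points, so deg p = 4.
(b) Observable constraints: it meets the y-axis at y = 0 (among the integer gridlines); one x-axis crossing is at x = 0.
(c) Assembling these constraints gives the stated polynomial.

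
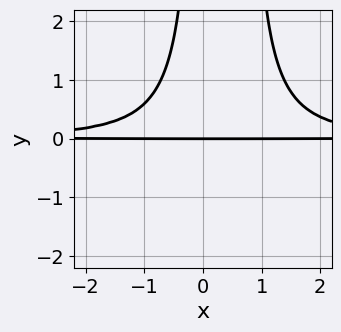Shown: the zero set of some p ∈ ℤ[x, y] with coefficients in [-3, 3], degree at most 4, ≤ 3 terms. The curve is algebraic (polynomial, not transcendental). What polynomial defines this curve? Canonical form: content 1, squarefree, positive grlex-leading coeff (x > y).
3*x^2*y^2 - 2*x*y^2 - 3*y

deg p = 4.
From the axis intercepts and sections: it meets the y-axis at y = 0 (among the integer gridlines); every point of the x-axis in the box is on the curve.
Together with the visible shape, these determine p as stated.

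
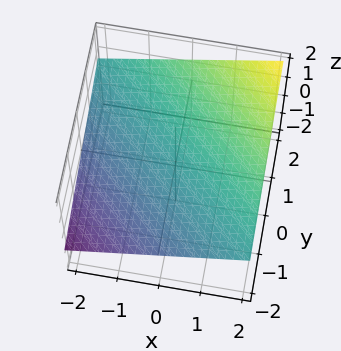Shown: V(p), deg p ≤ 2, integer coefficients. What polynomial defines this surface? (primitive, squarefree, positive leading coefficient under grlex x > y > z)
1. Degree: every cross-section is a straight line — this is a plane, so deg p = 1.
2. Reading off the gridlines: it meets the y-axis at y = -2 (among the integer gridlines); one x-axis crossing is at x = -2.
3. These observations pin down the coefficients.

x + y - 3*z + 2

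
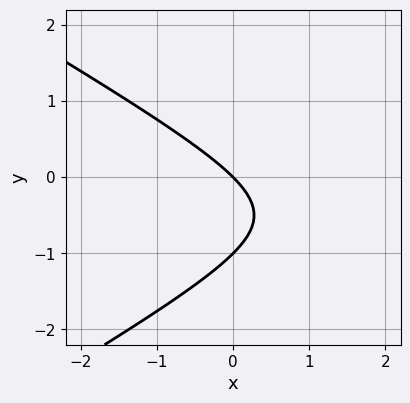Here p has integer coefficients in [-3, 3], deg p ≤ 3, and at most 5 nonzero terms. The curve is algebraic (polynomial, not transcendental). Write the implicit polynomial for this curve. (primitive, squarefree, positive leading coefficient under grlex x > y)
x^2 - 3*y^2 - 3*x - 3*y

The degree is 2 — a generic line meets the curve in up to 2 points.
Observable constraints: among the integer gridlines, it crosses the y-axis at y ∈ {-1, 0}; it crosses the x-axis at the gridline x = 0.
The integer polynomial consistent with all of this is the stated p.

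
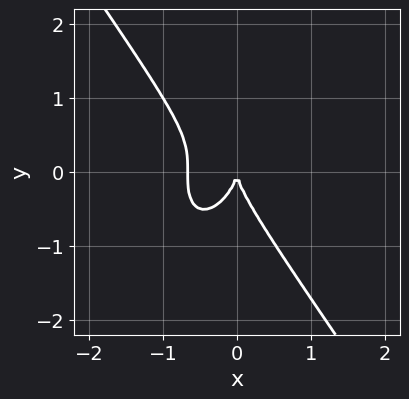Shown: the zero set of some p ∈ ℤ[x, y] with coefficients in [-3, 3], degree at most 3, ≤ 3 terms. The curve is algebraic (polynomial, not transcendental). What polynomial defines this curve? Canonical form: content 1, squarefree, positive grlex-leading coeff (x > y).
The degree is 3 — the shape is more complex than any degree-2 curve.
Checking where it meets the axes: it crosses the x-axis at the gridline x = 0; it crosses the y-axis at the gridline y = 0.
The integer polynomial consistent with all of this is the stated p.

3*x^3 + y^3 + 2*x^2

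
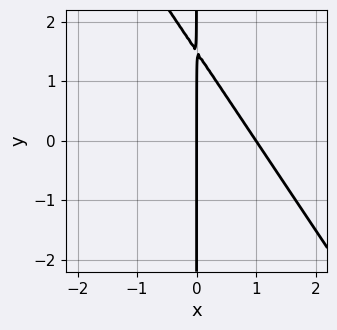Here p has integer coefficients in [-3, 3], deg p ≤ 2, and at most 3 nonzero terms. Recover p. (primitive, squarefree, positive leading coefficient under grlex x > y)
3*x^2 + 2*x*y - 3*x

1. The degree is 2 — no degree-1 curve has this shape.
2. Reading off the gridlines: among the integer gridlines, it crosses the x-axis at x ∈ {0, 1}; the visible y-axis segment lies entirely on the curve.
3. Fitting integer coefficients to these (and the overall shape) gives p.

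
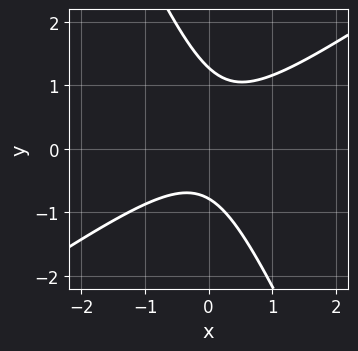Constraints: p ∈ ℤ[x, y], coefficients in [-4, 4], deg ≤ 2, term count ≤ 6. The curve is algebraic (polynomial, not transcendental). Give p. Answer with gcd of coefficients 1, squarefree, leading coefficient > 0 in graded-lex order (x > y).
First, degree: the shape is more complex than any degree-1 curve, so deg p = 2.
Next, from the axis intercepts and sections: it misses every integer gridline on the x-axis.
Finally, these observations pin down the coefficients.

3*x^2 - 3*x*y - 2*y^2 + y + 2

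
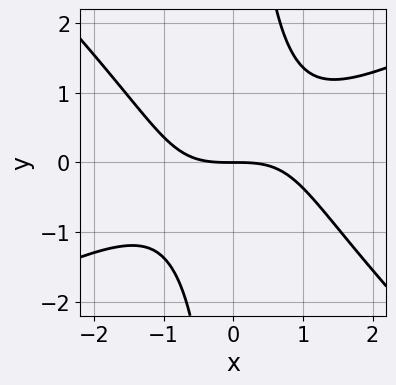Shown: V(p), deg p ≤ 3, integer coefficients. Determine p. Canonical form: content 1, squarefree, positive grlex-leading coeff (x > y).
x^3 - x^2*y - 2*x*y^2 + 3*y

1. deg p = 3.
2. Against the integer gridlines: it meets the y-axis at y = 0 (among the integer gridlines); one x-axis crossing is at x = 0.
3. Solving for integer coefficients yields p as stated.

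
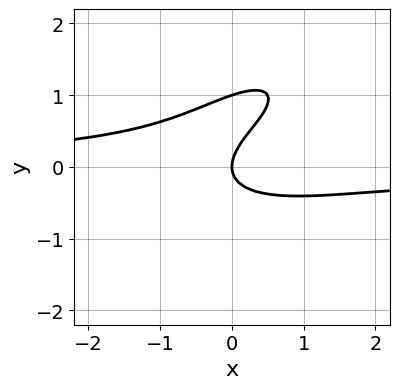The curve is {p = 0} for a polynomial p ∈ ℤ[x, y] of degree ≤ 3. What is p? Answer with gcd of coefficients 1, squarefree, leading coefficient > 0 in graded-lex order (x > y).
2*x^2*y - 3*x*y^2 + 3*y^3 - 3*y^2 + 2*x

1. The degree is 3 — a generic line meets the curve in up to 3 points.
2. From the visible intercepts: it meets the x-axis at x = 0 (among the integer gridlines); among the integer gridlines, it crosses the y-axis at y ∈ {0, 1}.
3. Matching integer coefficients to the picture gives p.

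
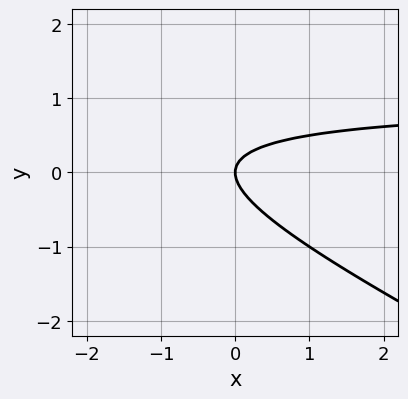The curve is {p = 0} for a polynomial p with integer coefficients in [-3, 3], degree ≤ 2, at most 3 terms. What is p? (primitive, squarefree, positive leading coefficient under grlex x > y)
x*y + 2*y^2 - x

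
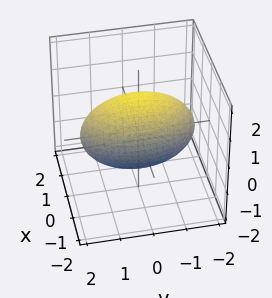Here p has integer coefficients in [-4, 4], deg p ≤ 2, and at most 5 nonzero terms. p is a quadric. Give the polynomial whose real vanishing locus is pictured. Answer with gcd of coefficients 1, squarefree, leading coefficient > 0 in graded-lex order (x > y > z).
3*x^2 + y^2 + 2*z^2 - 3

The degree is 2 — a closed, bounded, convex surface; a quadric.
Symmetries: it's symmetric under x → −x, forcing even powers of x; the z ↦ −z reflection is a symmetry, so z appears only in even powers; mirror symmetry y ↦ −y ⇒ only even powers of y.
From the visible intercepts: the x-axis gridline crossings are at x ∈ {-1, 1}.
Together with the visible shape, these determine p as stated.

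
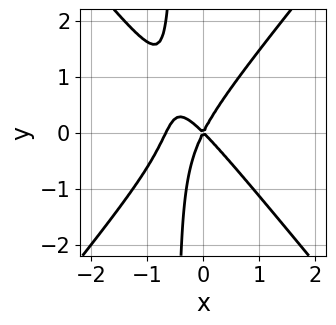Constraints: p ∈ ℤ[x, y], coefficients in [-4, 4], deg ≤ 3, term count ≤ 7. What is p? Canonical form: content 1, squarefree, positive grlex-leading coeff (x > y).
3*x^3 - 2*x*y^2 + 2*x^2 + x*y - y^2

(a) deg p = 3. The shape is more complex than any degree-2 curve.
(b) Reading off the gridlines: one y-axis crossing is at y = 0; one x-axis crossing is at x = 0.
(c) The integer polynomial consistent with all of this is the stated p.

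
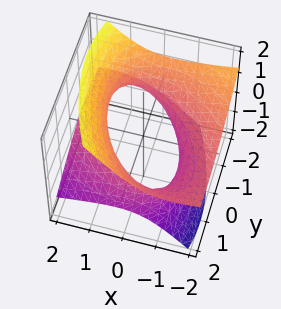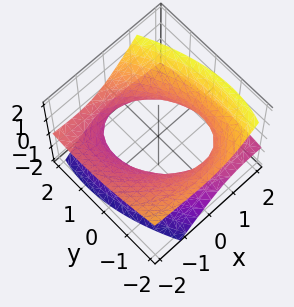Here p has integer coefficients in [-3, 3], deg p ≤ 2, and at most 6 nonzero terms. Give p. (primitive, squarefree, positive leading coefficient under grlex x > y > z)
x^2 + x*y + 3*x*z + y^2 - 3*z^2 - 2

(a) The degree is 2 — no degree-1 surface has this shape.
(b) Observable constraints: no z-intercept at any integer in the box.
(c) Putting this together gives p.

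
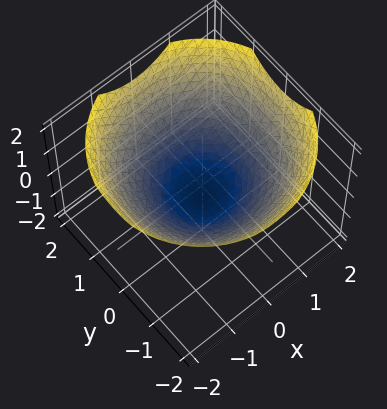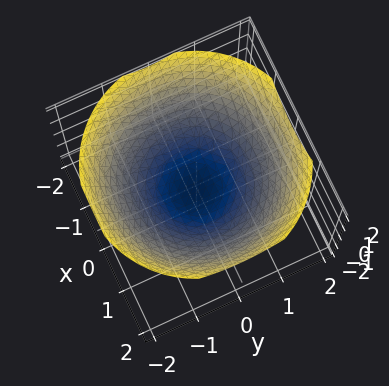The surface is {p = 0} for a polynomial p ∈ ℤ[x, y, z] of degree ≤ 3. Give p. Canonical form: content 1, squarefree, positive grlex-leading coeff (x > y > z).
(a) The degree is 2 — no degree-1 surface has this shape.
(b) Symmetries: every cross-section ⟂ z is a circle, so x, y appear only via x² + y².
(c) Observable constraints: among the integer gridlines, it crosses the x-axis at x ∈ {-1, 1}; among the integer gridlines, it crosses the y-axis at y ∈ {-1, 1}; a circular section at z = 1 has radius between 1 and 2.
(d) Fitting integer coefficients to these (and the overall shape) gives p.

x^2 + y^2 - 2*z - 1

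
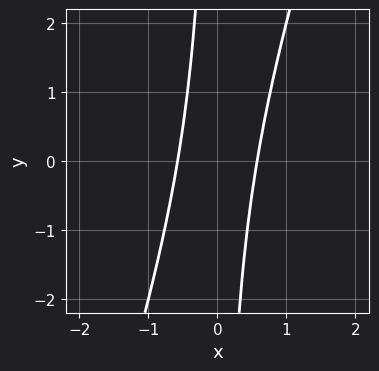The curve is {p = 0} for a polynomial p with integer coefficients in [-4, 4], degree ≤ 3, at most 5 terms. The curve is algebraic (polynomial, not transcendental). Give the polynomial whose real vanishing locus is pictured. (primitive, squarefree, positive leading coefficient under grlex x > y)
3*x^2 - x*y - 1

First, the degree is 2 — no degree-1 curve has this shape.
Next, against the integer gridlines: the curve avoids every integer y-axis point in the box.
Finally, together with the visible shape, these determine p as stated.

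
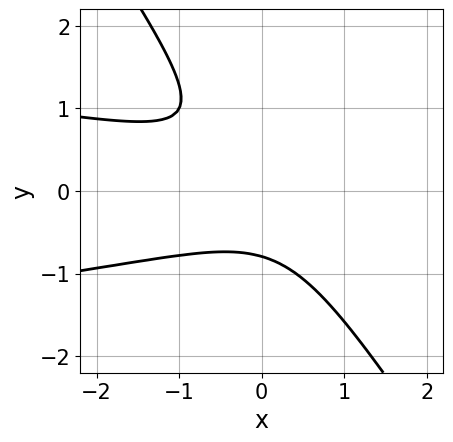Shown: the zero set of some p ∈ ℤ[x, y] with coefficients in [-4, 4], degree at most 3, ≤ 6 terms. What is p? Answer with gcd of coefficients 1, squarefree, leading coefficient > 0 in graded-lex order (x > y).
1. deg p = 3. The shape is more complex than any degree-2 curve.
2. Reading off the gridlines: it misses every integer gridline on the x-axis.
3. Putting this together gives p.

3*x*y^2 + 2*y^3 + x^2 + x*y + 1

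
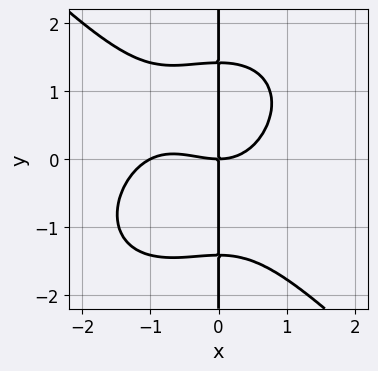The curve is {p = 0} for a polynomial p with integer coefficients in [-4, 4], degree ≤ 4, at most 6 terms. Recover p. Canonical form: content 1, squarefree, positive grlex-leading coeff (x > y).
1. Degree: no degree-3 curve has this shape, so deg p = 4.
2. From the axis intercepts and sections: every point of the y-axis in the box is on the curve; the x-axis gridline crossings are at x ∈ {-1, 0}.
3. Fitting integer coefficients to these (and the overall shape) gives p.

x^4 + x*y^3 + x^3 - 2*x*y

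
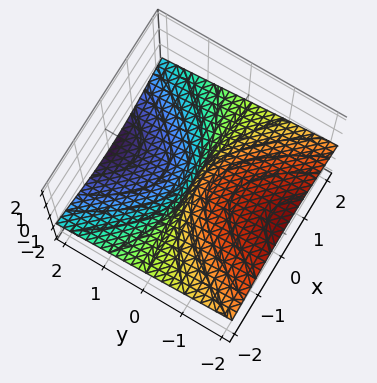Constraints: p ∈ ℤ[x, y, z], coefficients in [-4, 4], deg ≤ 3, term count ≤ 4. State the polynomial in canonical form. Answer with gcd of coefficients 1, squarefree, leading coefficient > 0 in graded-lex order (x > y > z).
x^2*z + 2*z^3 + y

(a) Degree: no degree-2 surface has this shape, so deg p = 3.
(b) Observable constraints: every point of the x-axis in the box is on the surface; it crosses the y-axis at the gridline y = 0.
(c) Solving for integer coefficients yields p as stated.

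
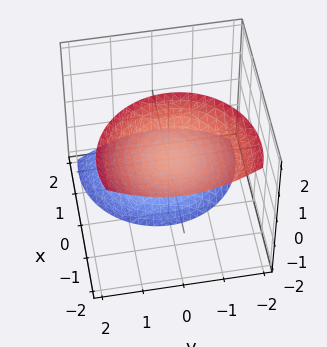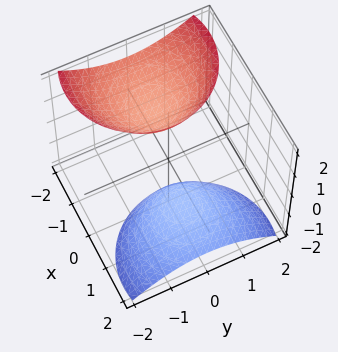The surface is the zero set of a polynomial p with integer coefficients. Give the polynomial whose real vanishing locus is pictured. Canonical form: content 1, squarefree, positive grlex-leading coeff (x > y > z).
(a) The picture has 2 separate pieces.
(b) deg p = 2.
(c) From the axis intercepts and sections: no y-intercept at any integer in the box; the surface avoids every integer x-axis point in the box.
(d) Assembling these constraints gives the stated polynomial.

2*x^2 + 3*x*z + 2*y^2 - z^2 + 2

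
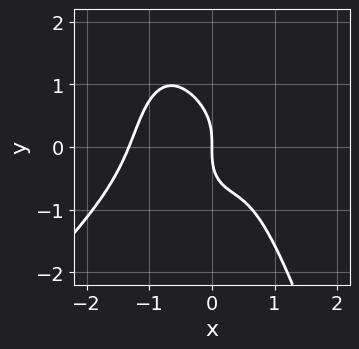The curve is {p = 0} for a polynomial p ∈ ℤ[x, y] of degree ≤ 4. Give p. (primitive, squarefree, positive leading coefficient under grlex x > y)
3*x^4 - 3*x^3*y + 2*y^3 - 3*x^2 + 3*x

(a) Degree: the shape is more complex than any degree-3 curve, so deg p = 4.
(b) Reading off the gridlines: it meets the y-axis at y = 0 (among the integer gridlines); it meets the x-axis at x = 0 (among the integer gridlines).
(c) The integer polynomial consistent with all of this is the stated p.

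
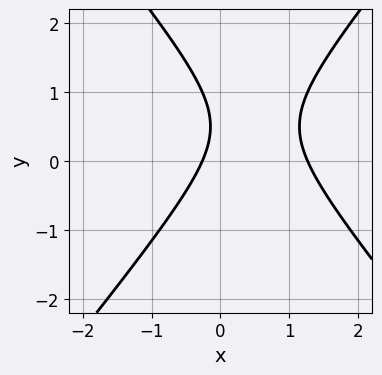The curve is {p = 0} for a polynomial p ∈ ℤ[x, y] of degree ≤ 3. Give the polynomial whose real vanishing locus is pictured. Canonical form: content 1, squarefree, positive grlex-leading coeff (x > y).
deg p = 2.
Against the integer gridlines: no y-intercept at any integer in the box.
Putting this together gives p.

3*x^2 - 2*y^2 - 3*x + 2*y - 1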